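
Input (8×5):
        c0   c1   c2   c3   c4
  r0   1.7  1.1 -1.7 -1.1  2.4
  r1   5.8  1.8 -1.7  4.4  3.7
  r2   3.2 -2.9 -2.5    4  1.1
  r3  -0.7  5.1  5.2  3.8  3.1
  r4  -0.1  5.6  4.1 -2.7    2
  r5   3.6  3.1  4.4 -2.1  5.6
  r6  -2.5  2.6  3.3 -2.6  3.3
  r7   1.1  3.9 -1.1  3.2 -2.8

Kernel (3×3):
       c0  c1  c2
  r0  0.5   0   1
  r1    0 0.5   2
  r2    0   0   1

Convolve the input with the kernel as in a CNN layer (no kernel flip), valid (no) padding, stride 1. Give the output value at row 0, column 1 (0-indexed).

11.4

The receptive field on the input at this output position is [1.1 -1.7 -1.1 / 1.8 -1.7 4.4 / -2.9 -2.5 4]. Elementwise product with the kernel and sum: 1.1·0.5 + -1.1·1 + -1.7·0.5 + 4.4·2 + 4·1.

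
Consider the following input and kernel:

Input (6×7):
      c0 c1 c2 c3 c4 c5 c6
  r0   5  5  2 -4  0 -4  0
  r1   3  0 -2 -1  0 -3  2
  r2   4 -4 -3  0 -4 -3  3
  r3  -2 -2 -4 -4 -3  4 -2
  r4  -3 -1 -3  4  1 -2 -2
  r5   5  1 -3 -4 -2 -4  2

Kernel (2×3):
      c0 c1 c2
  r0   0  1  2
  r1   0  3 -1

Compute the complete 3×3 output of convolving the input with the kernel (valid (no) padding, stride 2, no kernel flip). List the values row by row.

11 -7 -15
-12 -17 17
-1 -4 -20

Output[0,0]: The receptive field on the input at this output position is [5 5 2 / 3 0 -2]. Elementwise product with the kernel and sum: 5·1 + 2·2 + 0·3 + -2·-1.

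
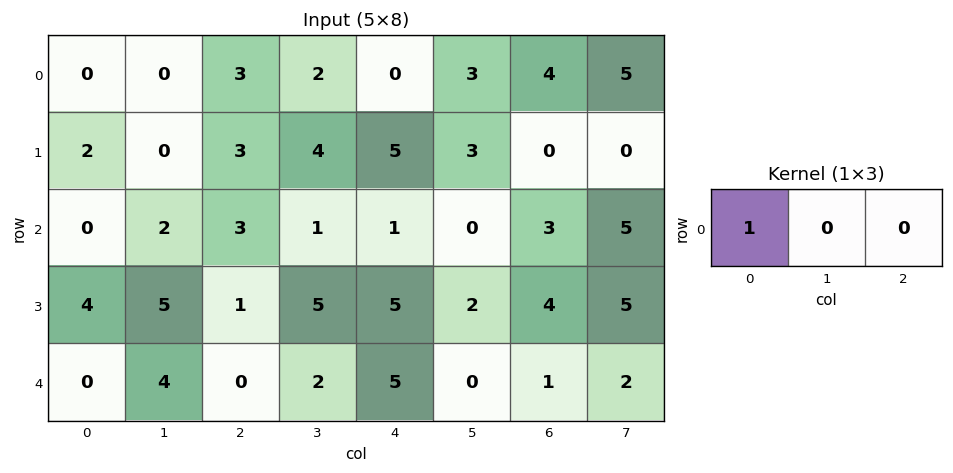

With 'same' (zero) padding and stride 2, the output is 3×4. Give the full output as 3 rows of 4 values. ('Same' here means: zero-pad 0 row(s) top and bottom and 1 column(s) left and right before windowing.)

Output[0,0]: The receptive field on the zero-padded input at this output position is [0 0 0]. Elementwise product with the kernel and sum: 0·1.

0 0 2 3
0 2 1 0
0 4 2 0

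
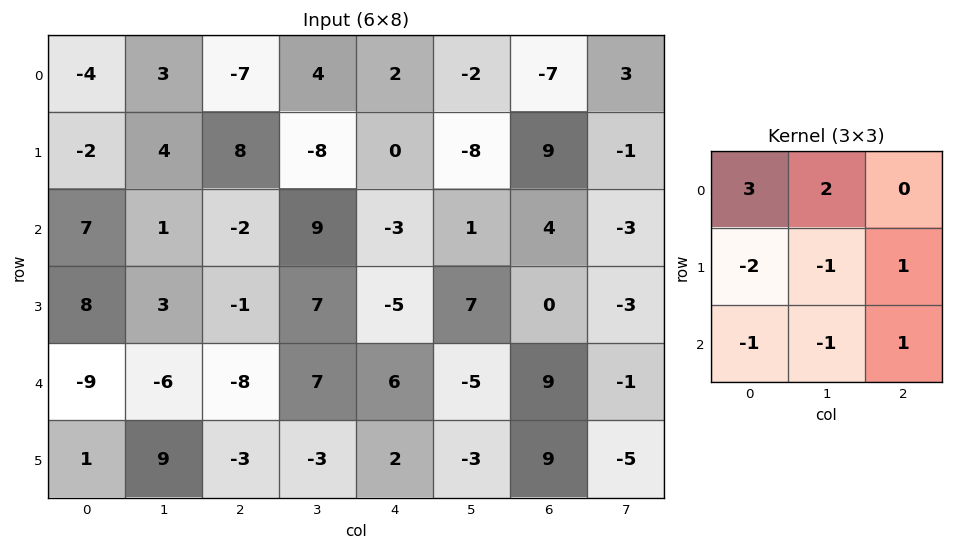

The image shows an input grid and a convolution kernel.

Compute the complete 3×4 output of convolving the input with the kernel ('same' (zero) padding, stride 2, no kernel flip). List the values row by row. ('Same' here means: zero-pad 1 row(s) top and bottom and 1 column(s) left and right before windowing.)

Output[0,0]: The receptive field on the zero-padded input at this output position is [0 0 0 / 0 -4 3 / 0 -2 4]. Elementwise product with the kernel and sum: 0·3 + 0·2 + 0·-2 + -4·-1 + 3·1 + 0·-1 + -2·-1 + 4·1.
Output[0,1]: The receptive field on the zero-padded input at this output position is [0 0 0 / 3 -7 4 / 4 8 -8]. Elementwise product with the kernel and sum: 0·3 + 0·2 + 3·-2 + -7·-1 + 4·1 + 4·-1 + 8·-1 + -8·1.

13 -15 -12 12
-15 42 -33 -25
27 25 -16 10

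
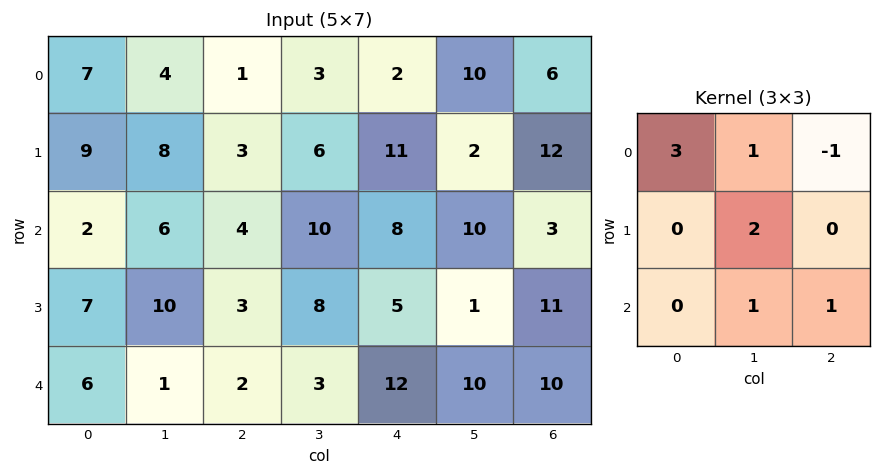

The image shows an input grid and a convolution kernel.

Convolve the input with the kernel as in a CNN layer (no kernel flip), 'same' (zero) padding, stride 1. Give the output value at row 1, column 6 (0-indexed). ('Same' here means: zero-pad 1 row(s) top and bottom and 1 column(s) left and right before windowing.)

63

The receptive field on the zero-padded input at this output position is [10 6 0 / 2 12 0 / 10 3 0]. Elementwise product with the kernel and sum: 10·3 + 6·1 + 0·-1 + 12·2 + 3·1 + 0·1.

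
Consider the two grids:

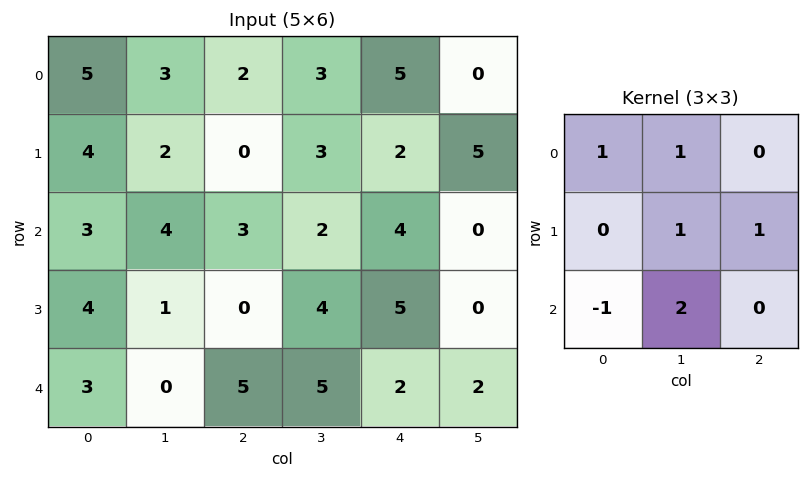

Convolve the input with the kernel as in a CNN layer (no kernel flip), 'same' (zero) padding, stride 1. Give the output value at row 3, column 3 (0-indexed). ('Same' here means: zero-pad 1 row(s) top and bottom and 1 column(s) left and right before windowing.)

19

The receptive field on the zero-padded input at this output position is [3 2 4 / 0 4 5 / 5 5 2]. Elementwise product with the kernel and sum: 3·1 + 2·1 + 4·1 + 5·1 + 5·-1 + 5·2.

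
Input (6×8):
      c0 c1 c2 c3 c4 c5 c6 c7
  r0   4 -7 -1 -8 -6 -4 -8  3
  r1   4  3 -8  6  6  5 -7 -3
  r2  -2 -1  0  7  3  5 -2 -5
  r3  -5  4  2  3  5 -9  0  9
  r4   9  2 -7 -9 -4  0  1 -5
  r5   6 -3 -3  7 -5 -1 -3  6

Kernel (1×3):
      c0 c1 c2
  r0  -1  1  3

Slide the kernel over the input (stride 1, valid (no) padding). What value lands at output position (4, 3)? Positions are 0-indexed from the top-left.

5

The receptive field on the input at this output position is [-9 -4 0]. Elementwise product with the kernel and sum: -9·-1 + -4·1 + 0·3.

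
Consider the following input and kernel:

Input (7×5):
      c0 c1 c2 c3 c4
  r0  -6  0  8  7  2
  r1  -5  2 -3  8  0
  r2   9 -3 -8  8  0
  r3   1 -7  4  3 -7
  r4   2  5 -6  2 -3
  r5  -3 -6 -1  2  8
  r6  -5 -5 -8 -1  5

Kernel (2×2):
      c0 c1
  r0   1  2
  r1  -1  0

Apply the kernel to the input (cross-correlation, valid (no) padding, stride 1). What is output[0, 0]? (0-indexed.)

The receptive field on the input at this output position is [-6 0 / -5 2]. Elementwise product with the kernel and sum: -6·1 + 0·2 + -5·-1.

-1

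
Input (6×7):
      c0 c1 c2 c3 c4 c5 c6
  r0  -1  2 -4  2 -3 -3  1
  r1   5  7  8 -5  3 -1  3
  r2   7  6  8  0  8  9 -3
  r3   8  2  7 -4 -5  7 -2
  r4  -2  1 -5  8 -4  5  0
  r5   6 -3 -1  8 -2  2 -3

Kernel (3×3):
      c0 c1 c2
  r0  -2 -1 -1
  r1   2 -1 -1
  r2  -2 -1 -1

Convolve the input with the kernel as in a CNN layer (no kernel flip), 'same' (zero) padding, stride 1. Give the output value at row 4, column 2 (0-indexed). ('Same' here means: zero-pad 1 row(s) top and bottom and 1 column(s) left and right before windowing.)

The receptive field on the zero-padded input at this output position is [2 7 -4 / 1 -5 8 / -3 -1 8]. Elementwise product with the kernel and sum: 2·-2 + 7·-1 + -4·-1 + 1·2 + -5·-1 + 8·-1 + -3·-2 + -1·-1 + 8·-1.

-9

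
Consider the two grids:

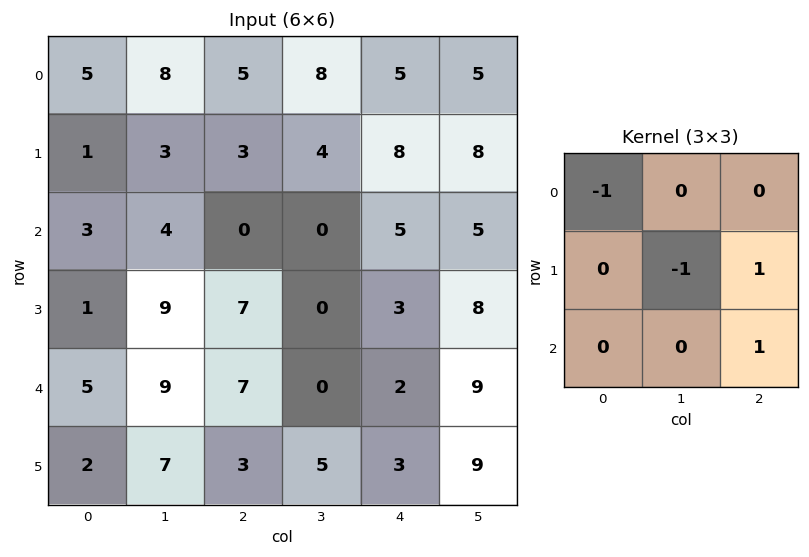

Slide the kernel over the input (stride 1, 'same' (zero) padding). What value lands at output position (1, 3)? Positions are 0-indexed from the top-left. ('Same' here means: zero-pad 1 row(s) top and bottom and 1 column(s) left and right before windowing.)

4

The receptive field on the zero-padded input at this output position is [5 8 5 / 3 4 8 / 0 0 5]. Elementwise product with the kernel and sum: 5·-1 + 4·-1 + 8·1 + 5·1.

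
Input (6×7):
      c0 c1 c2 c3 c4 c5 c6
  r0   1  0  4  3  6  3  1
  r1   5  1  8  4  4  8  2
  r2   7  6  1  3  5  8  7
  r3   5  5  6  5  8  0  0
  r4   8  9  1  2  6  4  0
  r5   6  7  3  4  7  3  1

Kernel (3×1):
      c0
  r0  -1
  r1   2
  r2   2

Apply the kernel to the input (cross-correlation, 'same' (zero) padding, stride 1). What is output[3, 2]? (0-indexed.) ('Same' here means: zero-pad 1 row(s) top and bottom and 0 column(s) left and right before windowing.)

13

The receptive field on the zero-padded input at this output position is [1 / 6 / 1]. Elementwise product with the kernel and sum: 1·-1 + 6·2 + 1·2.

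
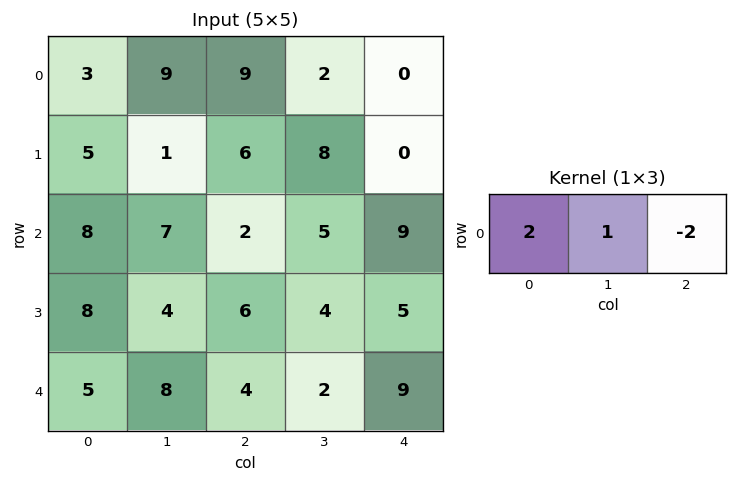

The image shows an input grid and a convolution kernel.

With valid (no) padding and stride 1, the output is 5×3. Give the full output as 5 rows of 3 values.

-3 23 20
-1 -8 20
19 6 -9
8 6 6
10 16 -8

Output[0,0]: The receptive field on the input at this output position is [3 9 9]. Elementwise product with the kernel and sum: 3·2 + 9·1 + 9·-2.
Output[0,1]: The receptive field on the input at this output position is [9 9 2]. Elementwise product with the kernel and sum: 9·2 + 9·1 + 2·-2.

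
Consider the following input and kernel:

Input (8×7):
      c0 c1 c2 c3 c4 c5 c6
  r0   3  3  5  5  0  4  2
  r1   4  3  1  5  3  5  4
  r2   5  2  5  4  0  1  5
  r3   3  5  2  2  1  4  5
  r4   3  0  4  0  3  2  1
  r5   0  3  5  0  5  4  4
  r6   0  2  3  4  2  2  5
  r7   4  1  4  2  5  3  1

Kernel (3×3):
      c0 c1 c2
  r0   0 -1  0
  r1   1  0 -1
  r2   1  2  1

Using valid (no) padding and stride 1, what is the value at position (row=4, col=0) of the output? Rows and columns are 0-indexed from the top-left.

The receptive field on the input at this output position is [3 0 4 / 0 3 5 / 0 2 3]. Elementwise product with the kernel and sum: 0·-1 + 0·1 + 5·-1 + 0·1 + 2·2 + 3·1.

2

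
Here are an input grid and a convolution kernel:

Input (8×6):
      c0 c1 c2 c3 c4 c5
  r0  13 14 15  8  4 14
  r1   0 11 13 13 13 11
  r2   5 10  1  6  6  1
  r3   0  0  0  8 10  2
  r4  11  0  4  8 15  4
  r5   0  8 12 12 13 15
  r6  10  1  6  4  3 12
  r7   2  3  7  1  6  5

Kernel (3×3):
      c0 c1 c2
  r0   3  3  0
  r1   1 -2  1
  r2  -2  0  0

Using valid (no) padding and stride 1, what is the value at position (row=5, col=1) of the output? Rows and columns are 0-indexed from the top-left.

47

The receptive field on the input at this output position is [8 12 12 / 1 6 4 / 3 7 1]. Elementwise product with the kernel and sum: 8·3 + 12·3 + 1·1 + 6·-2 + 4·1 + 3·-2.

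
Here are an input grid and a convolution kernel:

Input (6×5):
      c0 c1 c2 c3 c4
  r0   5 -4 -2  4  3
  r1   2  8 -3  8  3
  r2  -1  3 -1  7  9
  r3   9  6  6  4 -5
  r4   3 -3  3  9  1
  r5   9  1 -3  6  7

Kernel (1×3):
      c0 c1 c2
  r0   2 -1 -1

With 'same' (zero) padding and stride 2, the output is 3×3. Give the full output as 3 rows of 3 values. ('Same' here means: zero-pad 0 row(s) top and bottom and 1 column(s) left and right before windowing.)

-1 -10 5
-2 0 5
0 -18 17

Output[0,0]: The receptive field on the zero-padded input at this output position is [0 5 -4]. Elementwise product with the kernel and sum: 0·2 + 5·-1 + -4·-1.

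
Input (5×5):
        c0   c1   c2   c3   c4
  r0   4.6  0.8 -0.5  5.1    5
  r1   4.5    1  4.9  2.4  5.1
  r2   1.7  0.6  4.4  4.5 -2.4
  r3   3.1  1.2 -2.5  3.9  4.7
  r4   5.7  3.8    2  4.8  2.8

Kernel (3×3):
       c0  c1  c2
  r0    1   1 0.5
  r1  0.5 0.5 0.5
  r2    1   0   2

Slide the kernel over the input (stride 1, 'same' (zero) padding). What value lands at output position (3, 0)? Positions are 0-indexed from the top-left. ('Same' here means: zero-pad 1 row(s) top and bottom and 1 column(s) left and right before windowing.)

The receptive field on the zero-padded input at this output position is [0 1.7 0.6 / 0 3.1 1.2 / 0 5.7 3.8]. Elementwise product with the kernel and sum: 0·1 + 1.7·1 + 0.6·0.5 + 0·0.5 + 3.1·0.5 + 1.2·0.5 + 0·1 + 3.8·2.

11.75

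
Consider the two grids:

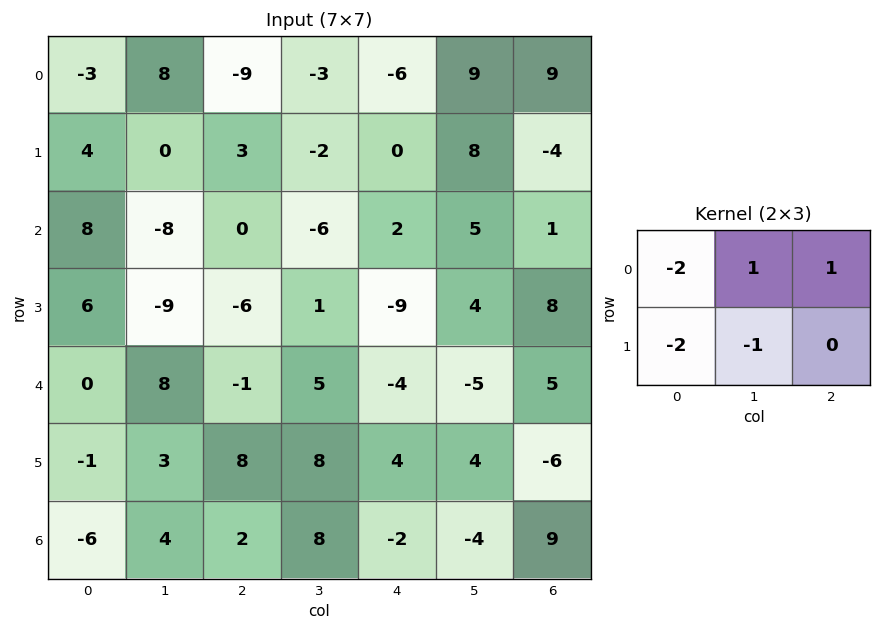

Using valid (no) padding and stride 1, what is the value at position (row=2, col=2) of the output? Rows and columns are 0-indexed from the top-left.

7

The receptive field on the input at this output position is [0 -6 2 / -6 1 -9]. Elementwise product with the kernel and sum: 0·-2 + -6·1 + 2·1 + -6·-2 + 1·-1.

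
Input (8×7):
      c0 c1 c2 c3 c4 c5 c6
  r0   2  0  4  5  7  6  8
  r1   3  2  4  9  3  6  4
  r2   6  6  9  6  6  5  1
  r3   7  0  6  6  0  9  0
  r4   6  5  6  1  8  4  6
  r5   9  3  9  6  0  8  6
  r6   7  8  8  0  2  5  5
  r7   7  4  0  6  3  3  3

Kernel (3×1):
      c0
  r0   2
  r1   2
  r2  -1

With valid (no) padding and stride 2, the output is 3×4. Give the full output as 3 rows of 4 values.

Output[0,0]: The receptive field on the input at this output position is [2 / 3 / 6]. Elementwise product with the kernel and sum: 2·2 + 3·2 + 6·-1.
Output[0,1]: The receptive field on the input at this output position is [4 / 4 / 9]. Elementwise product with the kernel and sum: 4·2 + 4·2 + 9·-1.

4 7 14 23
20 24 4 -4
23 22 14 19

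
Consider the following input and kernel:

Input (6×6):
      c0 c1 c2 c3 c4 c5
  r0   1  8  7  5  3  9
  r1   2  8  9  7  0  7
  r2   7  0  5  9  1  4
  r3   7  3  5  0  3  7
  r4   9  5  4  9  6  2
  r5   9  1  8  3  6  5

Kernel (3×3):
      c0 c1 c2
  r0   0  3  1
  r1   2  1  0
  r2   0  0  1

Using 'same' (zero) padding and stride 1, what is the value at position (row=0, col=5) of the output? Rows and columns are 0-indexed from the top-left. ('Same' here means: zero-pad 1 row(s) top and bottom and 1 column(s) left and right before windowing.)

15

The receptive field on the zero-padded input at this output position is [0 0 0 / 3 9 0 / 0 7 0]. Elementwise product with the kernel and sum: 0·3 + 0·1 + 3·2 + 9·1 + 0·1.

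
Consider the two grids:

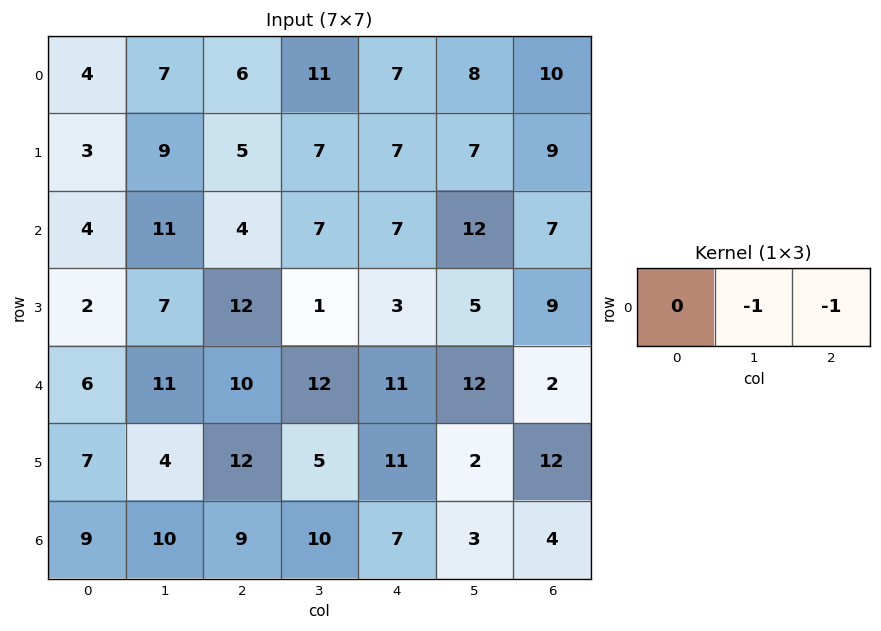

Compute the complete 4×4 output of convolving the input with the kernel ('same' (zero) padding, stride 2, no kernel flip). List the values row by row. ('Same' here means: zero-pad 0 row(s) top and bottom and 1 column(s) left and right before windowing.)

-11 -17 -15 -10
-15 -11 -19 -7
-17 -22 -23 -2
-19 -19 -10 -4

Output[0,0]: The receptive field on the zero-padded input at this output position is [0 4 7]. Elementwise product with the kernel and sum: 4·-1 + 7·-1.
Output[0,1]: The receptive field on the zero-padded input at this output position is [7 6 11]. Elementwise product with the kernel and sum: 6·-1 + 11·-1.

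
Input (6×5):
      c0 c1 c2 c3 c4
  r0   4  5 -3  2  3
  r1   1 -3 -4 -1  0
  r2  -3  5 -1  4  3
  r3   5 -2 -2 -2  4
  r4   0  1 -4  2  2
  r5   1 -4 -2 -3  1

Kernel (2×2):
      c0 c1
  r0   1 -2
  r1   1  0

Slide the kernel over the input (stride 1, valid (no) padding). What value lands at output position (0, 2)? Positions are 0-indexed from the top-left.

The receptive field on the input at this output position is [-3 2 / -4 -1]. Elementwise product with the kernel and sum: -3·1 + 2·-2 + -4·1.

-11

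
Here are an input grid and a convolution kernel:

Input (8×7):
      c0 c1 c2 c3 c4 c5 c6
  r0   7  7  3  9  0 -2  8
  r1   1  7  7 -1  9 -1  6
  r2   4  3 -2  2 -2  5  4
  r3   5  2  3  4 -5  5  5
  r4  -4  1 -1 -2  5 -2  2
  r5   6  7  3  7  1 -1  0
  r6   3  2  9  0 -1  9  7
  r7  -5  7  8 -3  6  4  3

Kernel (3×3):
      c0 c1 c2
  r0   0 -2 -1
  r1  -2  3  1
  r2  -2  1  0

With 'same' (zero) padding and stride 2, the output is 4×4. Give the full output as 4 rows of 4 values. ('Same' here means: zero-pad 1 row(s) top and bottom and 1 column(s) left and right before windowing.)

29 -3 -9 36
11 -24 -35 -15
-17 -28 9 2
-13 4 17 -2

Output[0,0]: The receptive field on the zero-padded input at this output position is [0 0 0 / 0 7 7 / 0 1 7]. Elementwise product with the kernel and sum: 0·-2 + 0·-1 + 0·-2 + 7·3 + 7·1 + 0·-2 + 1·1.
Output[0,1]: The receptive field on the zero-padded input at this output position is [0 0 0 / 7 3 9 / 7 7 -1]. Elementwise product with the kernel and sum: 0·-2 + 0·-1 + 7·-2 + 3·3 + 9·1 + 7·-2 + 7·1.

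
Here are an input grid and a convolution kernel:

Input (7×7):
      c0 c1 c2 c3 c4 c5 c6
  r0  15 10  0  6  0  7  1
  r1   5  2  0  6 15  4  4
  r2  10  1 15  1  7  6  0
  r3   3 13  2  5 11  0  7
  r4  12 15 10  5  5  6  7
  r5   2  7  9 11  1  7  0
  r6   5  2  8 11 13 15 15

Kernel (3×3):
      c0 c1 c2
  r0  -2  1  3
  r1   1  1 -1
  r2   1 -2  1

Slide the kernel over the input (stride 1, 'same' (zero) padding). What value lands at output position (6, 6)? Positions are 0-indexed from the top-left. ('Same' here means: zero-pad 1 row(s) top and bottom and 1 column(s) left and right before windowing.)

The receptive field on the zero-padded input at this output position is [7 0 0 / 15 15 0 / 0 0 0]. Elementwise product with the kernel and sum: 7·-2 + 0·1 + 0·3 + 15·1 + 15·1 + 0·-1 + 0·1 + 0·-2 + 0·1.

16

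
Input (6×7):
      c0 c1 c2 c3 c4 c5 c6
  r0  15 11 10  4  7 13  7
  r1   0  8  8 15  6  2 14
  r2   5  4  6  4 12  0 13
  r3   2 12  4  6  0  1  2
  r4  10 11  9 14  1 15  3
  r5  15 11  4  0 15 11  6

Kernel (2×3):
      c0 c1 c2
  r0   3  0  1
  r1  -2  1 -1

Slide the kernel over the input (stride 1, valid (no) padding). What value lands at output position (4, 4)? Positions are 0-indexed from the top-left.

-19

The receptive field on the input at this output position is [1 15 3 / 15 11 6]. Elementwise product with the kernel and sum: 1·3 + 3·1 + 15·-2 + 11·1 + 6·-1.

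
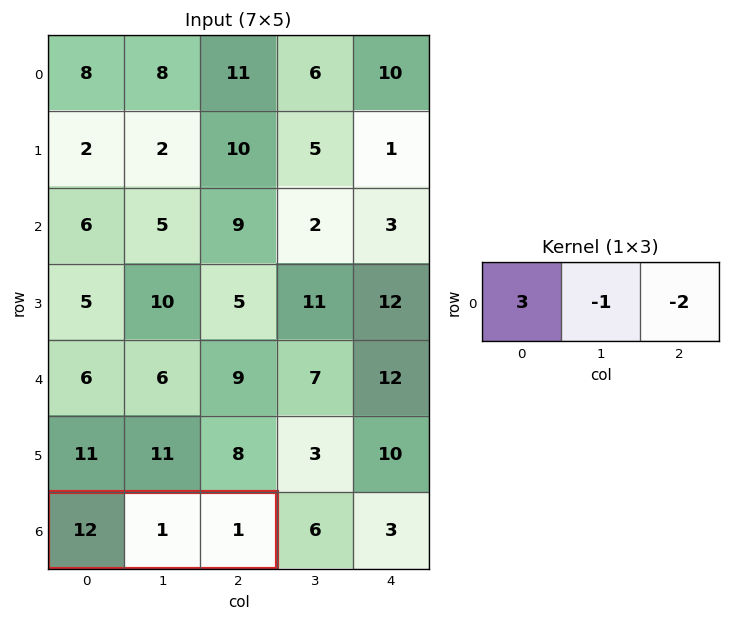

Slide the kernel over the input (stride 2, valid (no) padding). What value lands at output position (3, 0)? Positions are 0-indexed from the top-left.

33

The receptive field on the input at this output position is [12 1 1]. Elementwise product with the kernel and sum: 12·3 + 1·-1 + 1·-2.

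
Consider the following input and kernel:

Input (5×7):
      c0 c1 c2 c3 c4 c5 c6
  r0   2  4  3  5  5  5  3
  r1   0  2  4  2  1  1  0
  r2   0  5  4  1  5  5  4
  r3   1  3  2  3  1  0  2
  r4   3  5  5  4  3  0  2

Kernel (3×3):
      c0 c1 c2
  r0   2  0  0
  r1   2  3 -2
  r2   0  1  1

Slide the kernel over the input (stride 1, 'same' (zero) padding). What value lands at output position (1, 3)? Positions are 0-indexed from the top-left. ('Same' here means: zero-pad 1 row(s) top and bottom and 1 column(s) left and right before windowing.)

24

The receptive field on the zero-padded input at this output position is [3 5 5 / 4 2 1 / 4 1 5]. Elementwise product with the kernel and sum: 3·2 + 4·2 + 2·3 + 1·-2 + 1·1 + 5·1.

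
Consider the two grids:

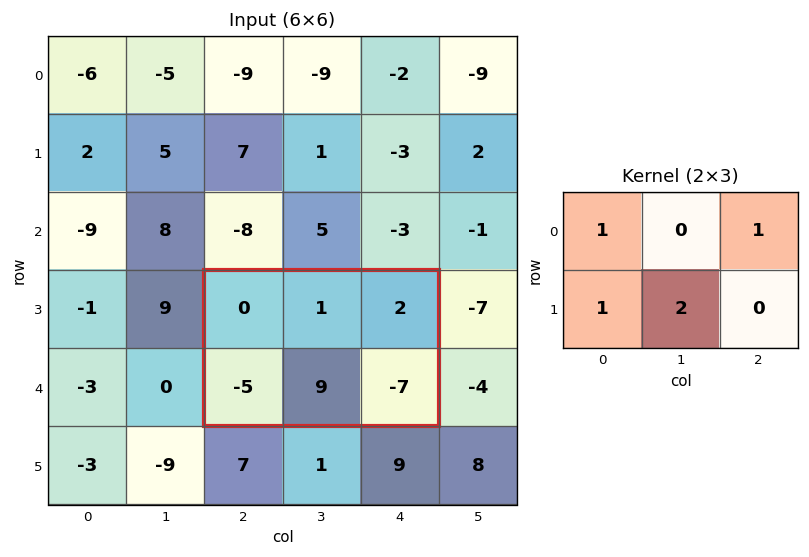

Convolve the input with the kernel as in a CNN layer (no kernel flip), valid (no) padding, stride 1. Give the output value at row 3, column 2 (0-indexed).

The receptive field on the input at this output position is [0 1 2 / -5 9 -7]. Elementwise product with the kernel and sum: 0·1 + 2·1 + -5·1 + 9·2.

15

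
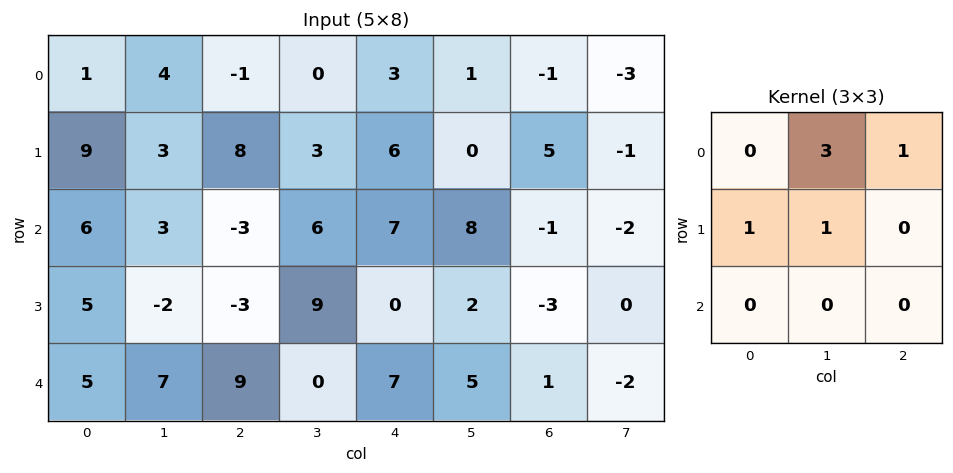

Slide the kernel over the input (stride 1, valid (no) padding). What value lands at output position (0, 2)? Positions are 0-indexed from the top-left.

14

The receptive field on the input at this output position is [-1 0 3 / 8 3 6 / -3 6 7]. Elementwise product with the kernel and sum: 0·3 + 3·1 + 8·1 + 3·1.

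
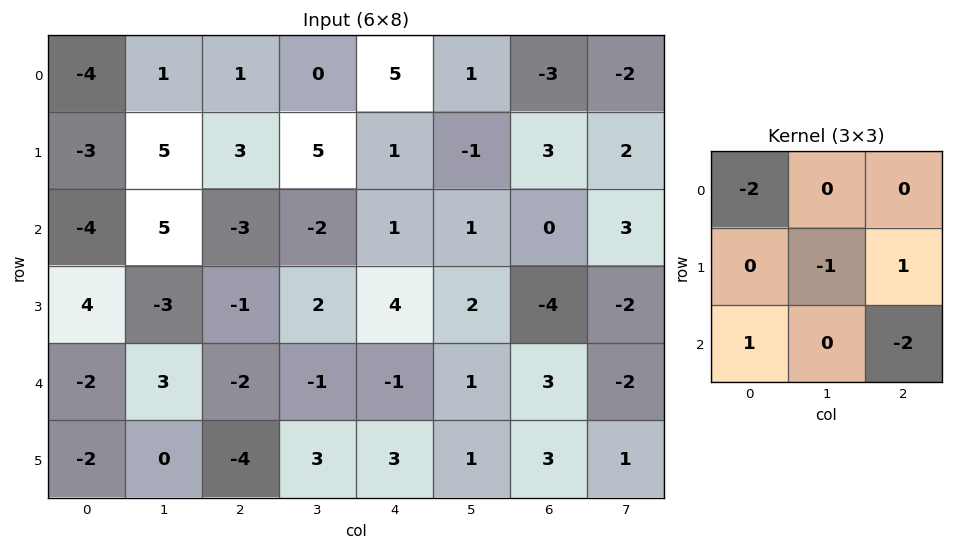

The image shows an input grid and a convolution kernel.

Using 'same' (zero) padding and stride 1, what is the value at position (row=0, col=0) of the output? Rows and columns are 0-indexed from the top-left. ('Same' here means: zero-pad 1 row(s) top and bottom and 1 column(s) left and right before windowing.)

The receptive field on the zero-padded input at this output position is [0 0 0 / 0 -4 1 / 0 -3 5]. Elementwise product with the kernel and sum: 0·-2 + -4·-1 + 1·1 + 0·1 + 5·-2.

-5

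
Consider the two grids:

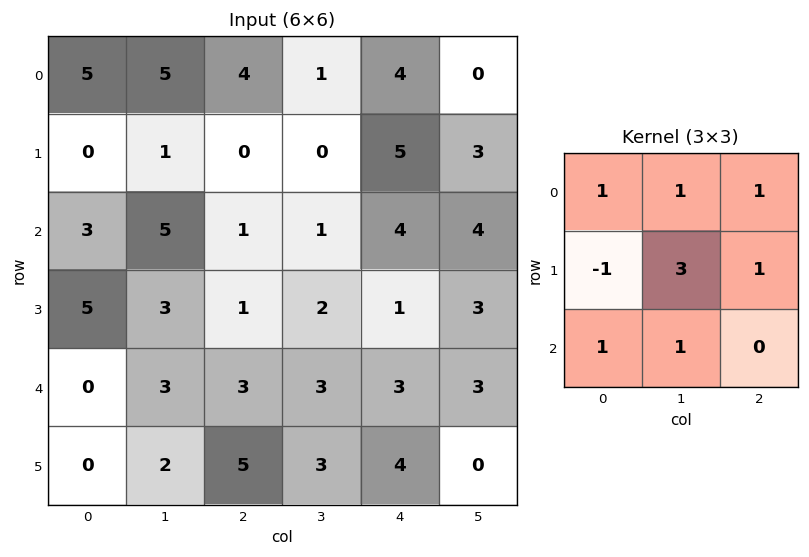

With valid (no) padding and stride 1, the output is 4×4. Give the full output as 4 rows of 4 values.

Output[0,0]: The receptive field on the input at this output position is [5 5 4 / 0 1 0 / 3 5 1]. Elementwise product with the kernel and sum: 5·1 + 5·1 + 4·1 + 0·-1 + 1·3 + 0·1 + 3·1 + 5·1.

25 15 16 28
22 4 14 26
17 15 18 19
23 22 21 22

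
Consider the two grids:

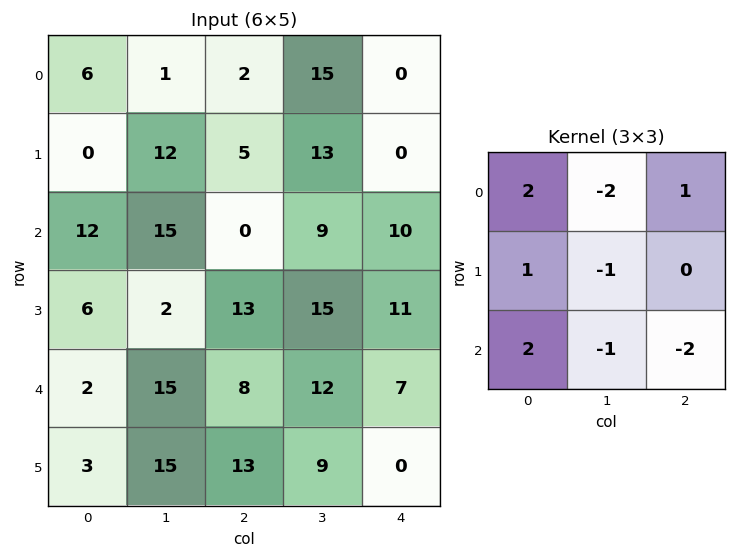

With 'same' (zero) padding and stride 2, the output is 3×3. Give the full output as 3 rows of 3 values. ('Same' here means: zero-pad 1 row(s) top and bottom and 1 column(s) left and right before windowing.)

-30 -8 41
-10 3 44
-45 -1 31

Output[0,0]: The receptive field on the zero-padded input at this output position is [0 0 0 / 0 6 1 / 0 0 12]. Elementwise product with the kernel and sum: 0·2 + 0·-2 + 0·1 + 0·1 + 6·-1 + 0·2 + 0·-1 + 12·-2.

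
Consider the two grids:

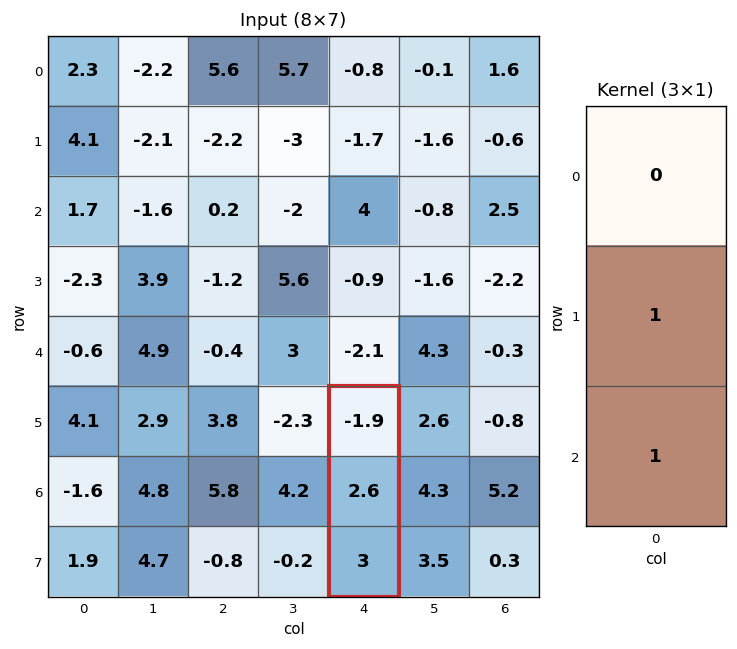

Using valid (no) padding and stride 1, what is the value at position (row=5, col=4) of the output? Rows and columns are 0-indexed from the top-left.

The receptive field on the input at this output position is [-1.9 / 2.6 / 3]. Elementwise product with the kernel and sum: 2.6·1 + 3·1.

5.6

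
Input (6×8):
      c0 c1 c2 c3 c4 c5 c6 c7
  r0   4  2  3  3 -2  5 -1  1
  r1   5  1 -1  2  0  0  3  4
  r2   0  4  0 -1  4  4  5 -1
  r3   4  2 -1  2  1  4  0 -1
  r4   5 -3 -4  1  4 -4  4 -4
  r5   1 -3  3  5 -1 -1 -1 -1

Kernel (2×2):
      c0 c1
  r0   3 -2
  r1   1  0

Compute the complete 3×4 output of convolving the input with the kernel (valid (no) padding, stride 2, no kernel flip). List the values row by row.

13 2 -16 -2
-4 1 5 17
22 -11 19 19

Output[0,0]: The receptive field on the input at this output position is [4 2 / 5 1]. Elementwise product with the kernel and sum: 4·3 + 2·-2 + 5·1.
Output[0,1]: The receptive field on the input at this output position is [3 3 / -1 2]. Elementwise product with the kernel and sum: 3·3 + 3·-2 + -1·1.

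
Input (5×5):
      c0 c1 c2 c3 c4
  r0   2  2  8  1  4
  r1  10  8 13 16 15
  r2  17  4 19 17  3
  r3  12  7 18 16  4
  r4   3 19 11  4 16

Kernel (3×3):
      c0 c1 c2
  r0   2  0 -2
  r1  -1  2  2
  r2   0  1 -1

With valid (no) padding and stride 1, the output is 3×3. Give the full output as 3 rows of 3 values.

Output[0,0]: The receptive field on the input at this output position is [2 2 8 / 10 8 13 / 17 4 19]. Elementwise product with the kernel and sum: 2·2 + 8·-2 + 10·-1 + 8·2 + 13·2 + 4·1 + 19·-1.
Output[0,1]: The receptive field on the input at this output position is [2 8 1 / 8 13 16 / 4 19 17]. Elementwise product with the kernel and sum: 2·2 + 1·-2 + 8·-1 + 13·2 + 16·2 + 19·1 + 17·-1.

5 54 71
12 54 29
42 42 42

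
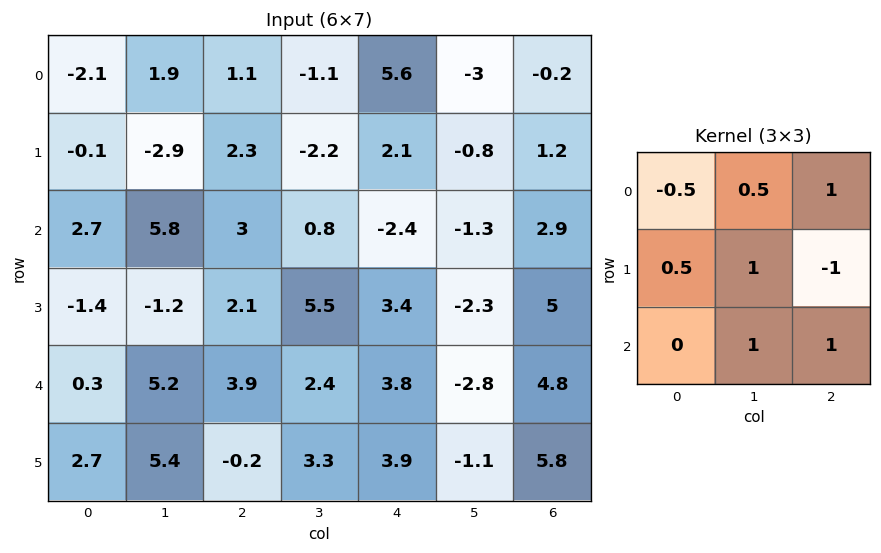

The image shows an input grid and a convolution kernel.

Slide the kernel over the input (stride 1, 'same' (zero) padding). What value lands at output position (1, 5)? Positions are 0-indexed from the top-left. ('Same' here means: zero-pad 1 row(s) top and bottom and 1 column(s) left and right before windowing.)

The receptive field on the zero-padded input at this output position is [5.6 -3 -0.2 / 2.1 -0.8 1.2 / -2.4 -1.3 2.9]. Elementwise product with the kernel and sum: 5.6·-0.5 + -3·0.5 + -0.2·1 + 2.1·0.5 + -0.8·1 + 1.2·-1 + -1.3·1 + 2.9·1.

-3.85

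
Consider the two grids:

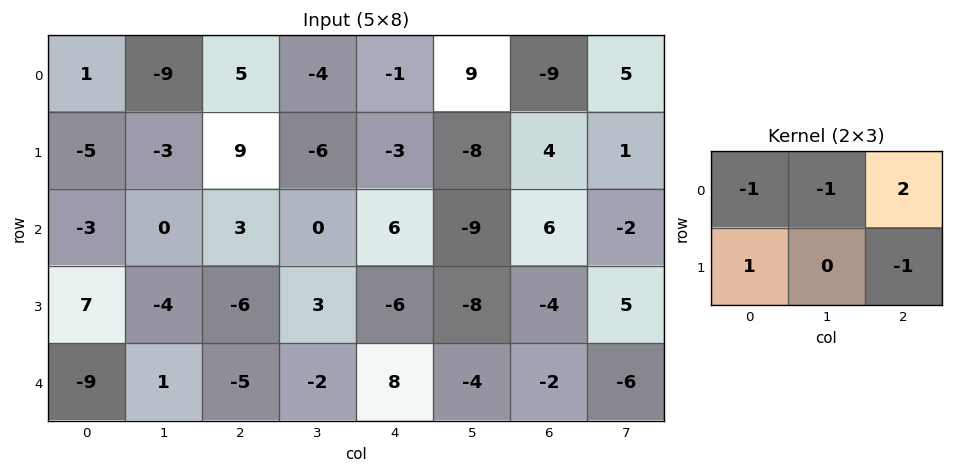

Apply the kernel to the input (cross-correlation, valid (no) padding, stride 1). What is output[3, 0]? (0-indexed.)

The receptive field on the input at this output position is [7 -4 -6 / -9 1 -5]. Elementwise product with the kernel and sum: 7·-1 + -4·-1 + -6·2 + -9·1 + -5·-1.

-19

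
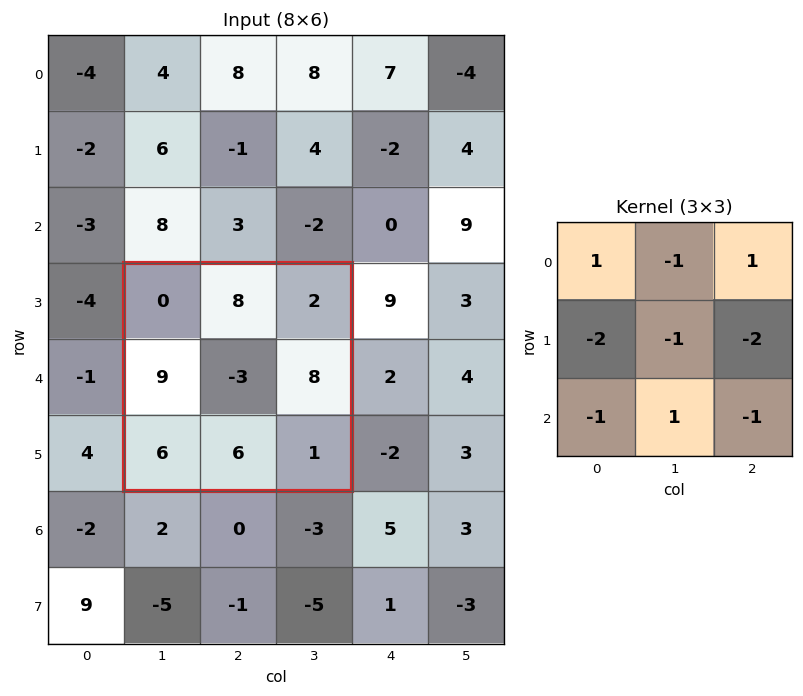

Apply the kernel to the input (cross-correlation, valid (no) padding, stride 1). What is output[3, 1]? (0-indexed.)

The receptive field on the input at this output position is [0 8 2 / 9 -3 8 / 6 6 1]. Elementwise product with the kernel and sum: 0·1 + 8·-1 + 2·1 + 9·-2 + -3·-1 + 8·-2 + 6·-1 + 6·1 + 1·-1.

-38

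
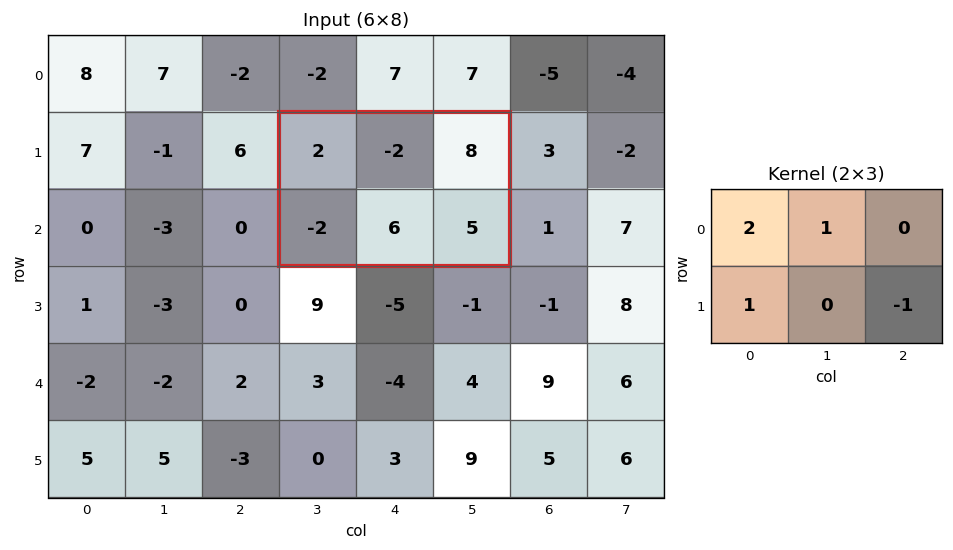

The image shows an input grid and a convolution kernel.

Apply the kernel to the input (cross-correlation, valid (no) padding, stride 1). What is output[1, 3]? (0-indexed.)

The receptive field on the input at this output position is [2 -2 8 / -2 6 5]. Elementwise product with the kernel and sum: 2·2 + -2·1 + -2·1 + 5·-1.

-5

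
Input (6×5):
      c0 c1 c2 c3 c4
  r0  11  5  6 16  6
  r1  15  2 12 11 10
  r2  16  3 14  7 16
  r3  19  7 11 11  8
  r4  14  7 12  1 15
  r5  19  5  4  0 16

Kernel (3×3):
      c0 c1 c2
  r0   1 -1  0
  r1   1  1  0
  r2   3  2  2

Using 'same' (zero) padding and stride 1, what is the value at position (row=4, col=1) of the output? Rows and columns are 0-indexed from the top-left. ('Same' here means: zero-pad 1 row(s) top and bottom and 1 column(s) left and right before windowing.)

108

The receptive field on the zero-padded input at this output position is [19 7 11 / 14 7 12 / 19 5 4]. Elementwise product with the kernel and sum: 19·1 + 7·-1 + 14·1 + 7·1 + 19·3 + 5·2 + 4·2.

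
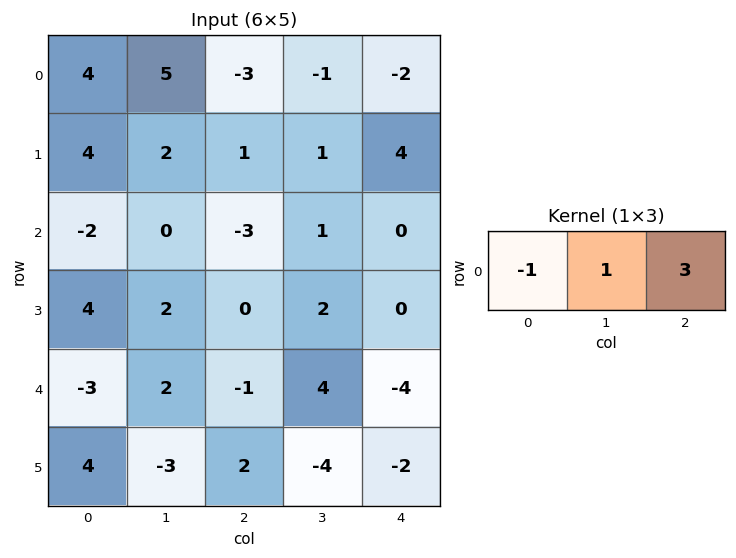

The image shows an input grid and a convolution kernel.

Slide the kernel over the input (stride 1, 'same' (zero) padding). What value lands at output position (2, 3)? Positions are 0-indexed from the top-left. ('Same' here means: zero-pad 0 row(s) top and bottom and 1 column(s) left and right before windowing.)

4

The receptive field on the zero-padded input at this output position is [-3 1 0]. Elementwise product with the kernel and sum: -3·-1 + 1·1 + 0·3.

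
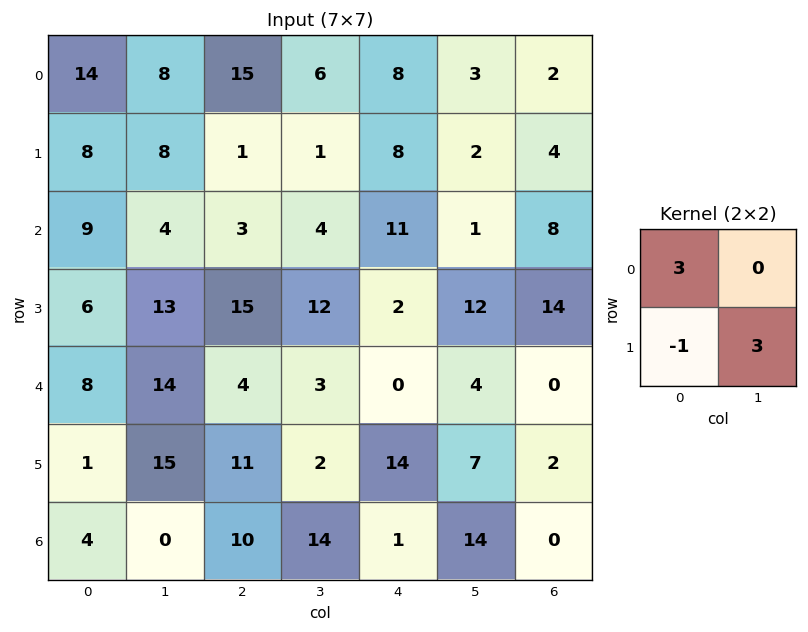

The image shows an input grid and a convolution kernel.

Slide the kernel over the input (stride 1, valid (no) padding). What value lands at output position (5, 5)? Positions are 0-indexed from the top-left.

The receptive field on the input at this output position is [7 2 / 14 0]. Elementwise product with the kernel and sum: 7·3 + 14·-1 + 0·3.

7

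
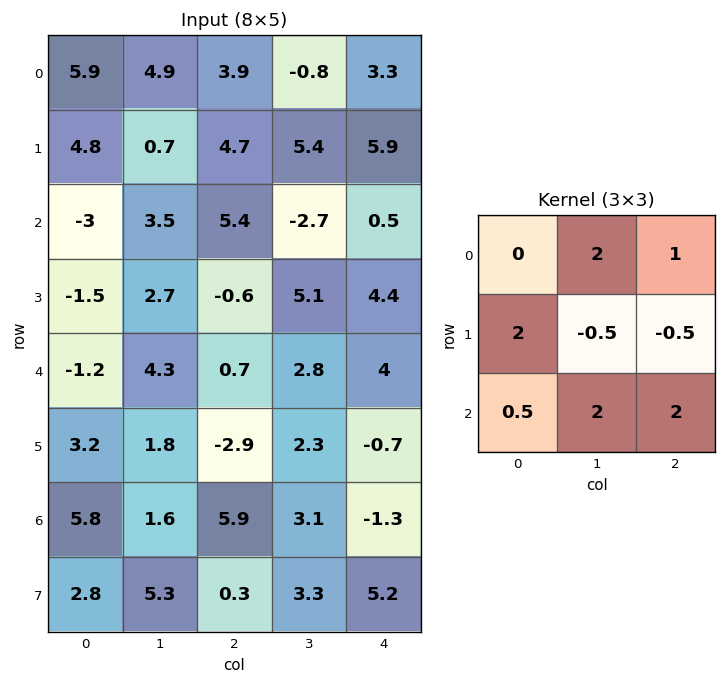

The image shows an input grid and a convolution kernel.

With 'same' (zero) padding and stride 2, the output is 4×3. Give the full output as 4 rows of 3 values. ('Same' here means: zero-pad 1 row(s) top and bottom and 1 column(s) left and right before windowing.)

5.6 28.8 11.25
12.45 30.8 17.5
8.15 10.45 12.15
20.7 5.05 17.5

Output[0,0]: The receptive field on the zero-padded input at this output position is [0 0 0 / 0 5.9 4.9 / 0 4.8 0.7]. Elementwise product with the kernel and sum: 0·2 + 0·1 + 0·2 + 5.9·-0.5 + 4.9·-0.5 + 0·0.5 + 4.8·2 + 0.7·2.
Output[0,1]: The receptive field on the zero-padded input at this output position is [0 0 0 / 4.9 3.9 -0.8 / 0.7 4.7 5.4]. Elementwise product with the kernel and sum: 0·2 + 0·1 + 4.9·2 + 3.9·-0.5 + -0.8·-0.5 + 0.7·0.5 + 4.7·2 + 5.4·2.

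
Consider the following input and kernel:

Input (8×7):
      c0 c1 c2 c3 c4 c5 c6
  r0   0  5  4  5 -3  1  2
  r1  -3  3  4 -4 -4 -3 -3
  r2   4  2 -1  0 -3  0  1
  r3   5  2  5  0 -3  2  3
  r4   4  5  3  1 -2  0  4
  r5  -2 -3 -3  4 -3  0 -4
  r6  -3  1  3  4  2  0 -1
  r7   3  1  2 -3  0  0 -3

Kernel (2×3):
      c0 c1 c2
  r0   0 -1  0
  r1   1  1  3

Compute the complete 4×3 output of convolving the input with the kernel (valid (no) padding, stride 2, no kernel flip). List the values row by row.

7 -17 -17
20 -4 8
-19 -9 -15
9 -5 -9

Output[0,0]: The receptive field on the input at this output position is [0 5 4 / -3 3 4]. Elementwise product with the kernel and sum: 5·-1 + -3·1 + 3·1 + 4·3.
Output[0,1]: The receptive field on the input at this output position is [4 5 -3 / 4 -4 -4]. Elementwise product with the kernel and sum: 5·-1 + 4·1 + -4·1 + -4·3.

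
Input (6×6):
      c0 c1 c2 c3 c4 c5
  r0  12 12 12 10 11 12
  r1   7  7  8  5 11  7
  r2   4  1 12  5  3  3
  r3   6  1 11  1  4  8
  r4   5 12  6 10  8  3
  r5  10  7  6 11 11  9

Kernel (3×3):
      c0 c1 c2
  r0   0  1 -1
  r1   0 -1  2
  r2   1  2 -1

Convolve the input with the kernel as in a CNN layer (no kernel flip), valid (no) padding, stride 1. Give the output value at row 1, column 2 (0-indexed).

The receptive field on the input at this output position is [8 5 11 / 12 5 3 / 11 1 4]. Elementwise product with the kernel and sum: 5·1 + 11·-1 + 5·-1 + 3·2 + 11·1 + 1·2 + 4·-1.

4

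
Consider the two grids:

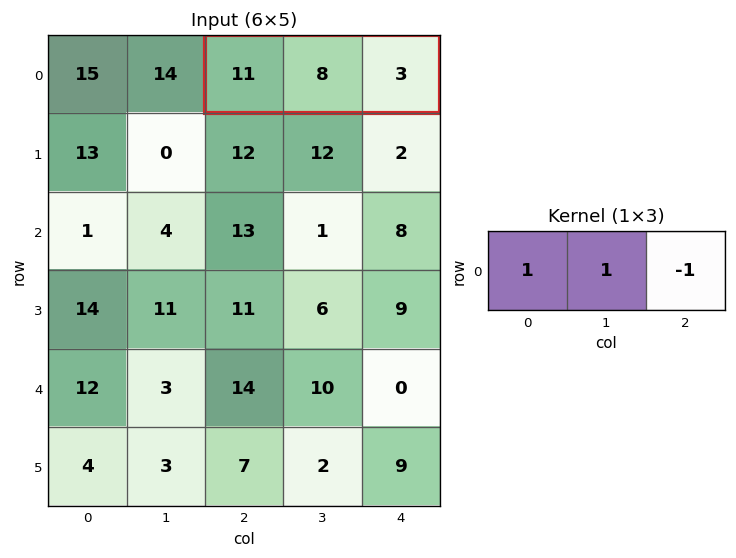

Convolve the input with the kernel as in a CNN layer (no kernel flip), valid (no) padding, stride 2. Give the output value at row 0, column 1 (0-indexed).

The receptive field on the input at this output position is [11 8 3]. Elementwise product with the kernel and sum: 11·1 + 8·1 + 3·-1.

16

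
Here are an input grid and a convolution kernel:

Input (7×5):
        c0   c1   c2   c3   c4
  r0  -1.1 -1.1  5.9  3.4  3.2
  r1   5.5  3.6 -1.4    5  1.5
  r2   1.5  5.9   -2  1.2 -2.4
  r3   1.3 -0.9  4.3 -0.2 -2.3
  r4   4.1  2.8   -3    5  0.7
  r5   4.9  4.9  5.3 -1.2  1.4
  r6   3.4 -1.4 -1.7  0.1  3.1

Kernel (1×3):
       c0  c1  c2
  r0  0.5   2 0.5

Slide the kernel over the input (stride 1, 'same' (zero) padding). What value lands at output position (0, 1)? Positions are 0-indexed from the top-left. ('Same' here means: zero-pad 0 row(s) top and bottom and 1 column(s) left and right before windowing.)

The receptive field on the zero-padded input at this output position is [-1.1 -1.1 5.9]. Elementwise product with the kernel and sum: -1.1·0.5 + -1.1·2 + 5.9·0.5.

0.2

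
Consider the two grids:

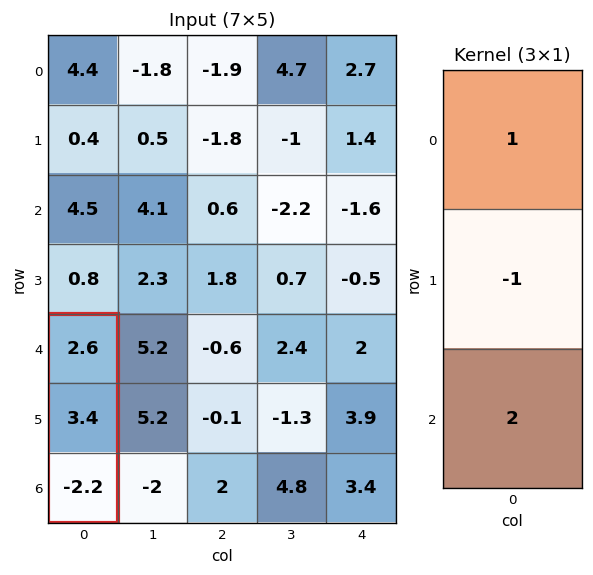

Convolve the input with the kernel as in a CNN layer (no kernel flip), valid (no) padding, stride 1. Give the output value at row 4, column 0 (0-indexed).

-5.2

The receptive field on the input at this output position is [2.6 / 3.4 / -2.2]. Elementwise product with the kernel and sum: 2.6·1 + 3.4·-1 + -2.2·2.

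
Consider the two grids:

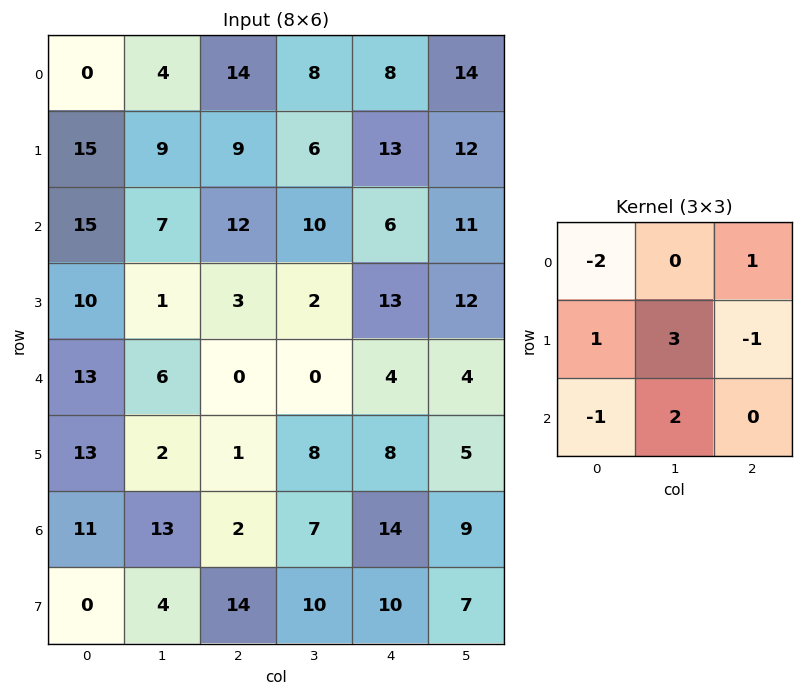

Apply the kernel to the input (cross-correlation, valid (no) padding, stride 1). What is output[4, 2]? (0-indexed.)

33

The receptive field on the input at this output position is [0 0 4 / 1 8 8 / 2 7 14]. Elementwise product with the kernel and sum: 0·-2 + 4·1 + 1·1 + 8·3 + 8·-1 + 2·-1 + 7·2.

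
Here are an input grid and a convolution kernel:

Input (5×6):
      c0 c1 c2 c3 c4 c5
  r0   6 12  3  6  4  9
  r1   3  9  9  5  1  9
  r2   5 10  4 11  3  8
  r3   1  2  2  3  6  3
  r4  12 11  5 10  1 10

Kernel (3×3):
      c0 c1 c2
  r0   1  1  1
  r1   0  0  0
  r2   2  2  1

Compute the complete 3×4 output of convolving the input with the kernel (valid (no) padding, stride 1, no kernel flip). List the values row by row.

55 60 46 55
29 34 31 36
70 67 49 54

Output[0,0]: The receptive field on the input at this output position is [6 12 3 / 3 9 9 / 5 10 4]. Elementwise product with the kernel and sum: 6·1 + 12·1 + 3·1 + 5·2 + 10·2 + 4·1.
Output[0,1]: The receptive field on the input at this output position is [12 3 6 / 9 9 5 / 10 4 11]. Elementwise product with the kernel and sum: 12·1 + 3·1 + 6·1 + 10·2 + 4·2 + 11·1.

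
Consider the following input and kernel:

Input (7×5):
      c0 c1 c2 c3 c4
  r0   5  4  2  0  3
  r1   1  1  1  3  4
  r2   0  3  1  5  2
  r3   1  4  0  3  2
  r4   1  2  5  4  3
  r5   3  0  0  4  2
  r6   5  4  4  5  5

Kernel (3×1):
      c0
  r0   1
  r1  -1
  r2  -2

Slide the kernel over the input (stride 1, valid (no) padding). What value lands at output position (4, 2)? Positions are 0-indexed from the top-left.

-3

The receptive field on the input at this output position is [5 / 0 / 4]. Elementwise product with the kernel and sum: 5·1 + 0·-1 + 4·-2.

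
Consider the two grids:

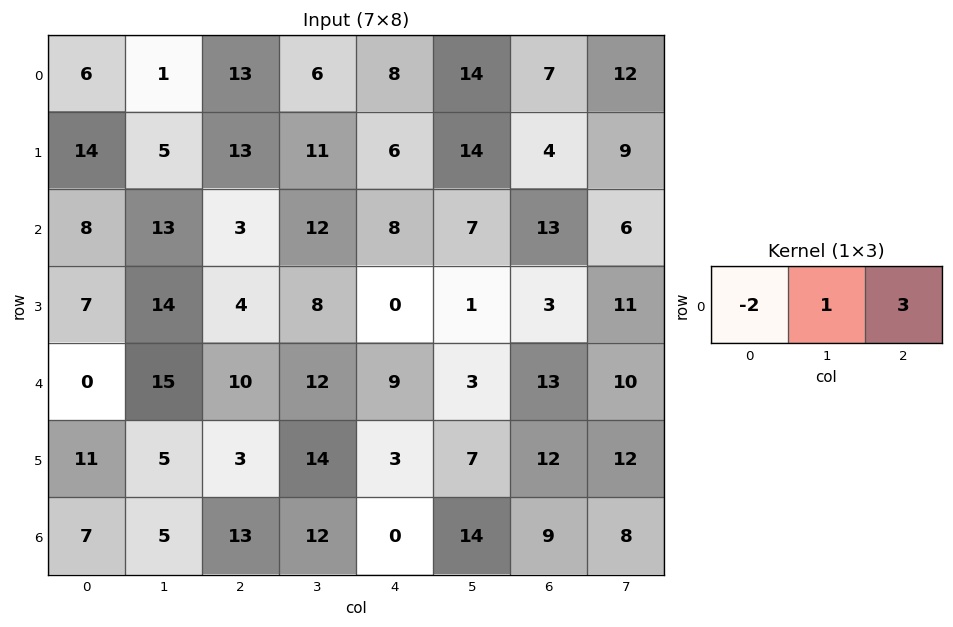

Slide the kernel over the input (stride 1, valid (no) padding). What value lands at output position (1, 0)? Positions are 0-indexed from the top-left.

The receptive field on the input at this output position is [14 5 13]. Elementwise product with the kernel and sum: 14·-2 + 5·1 + 13·3.

16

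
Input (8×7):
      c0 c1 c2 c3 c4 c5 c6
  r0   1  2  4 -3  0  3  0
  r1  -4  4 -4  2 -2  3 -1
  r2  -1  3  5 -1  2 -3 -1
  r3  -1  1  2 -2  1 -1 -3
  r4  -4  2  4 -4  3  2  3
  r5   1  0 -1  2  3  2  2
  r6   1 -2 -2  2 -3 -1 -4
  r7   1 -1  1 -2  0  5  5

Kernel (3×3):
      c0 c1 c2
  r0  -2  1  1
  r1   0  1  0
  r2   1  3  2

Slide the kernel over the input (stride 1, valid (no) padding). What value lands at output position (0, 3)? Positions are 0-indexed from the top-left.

6

The receptive field on the input at this output position is [-3 0 3 / 2 -2 3 / -1 2 -3]. Elementwise product with the kernel and sum: -3·-2 + 0·1 + 3·1 + -2·1 + -1·1 + 2·3 + -3·2.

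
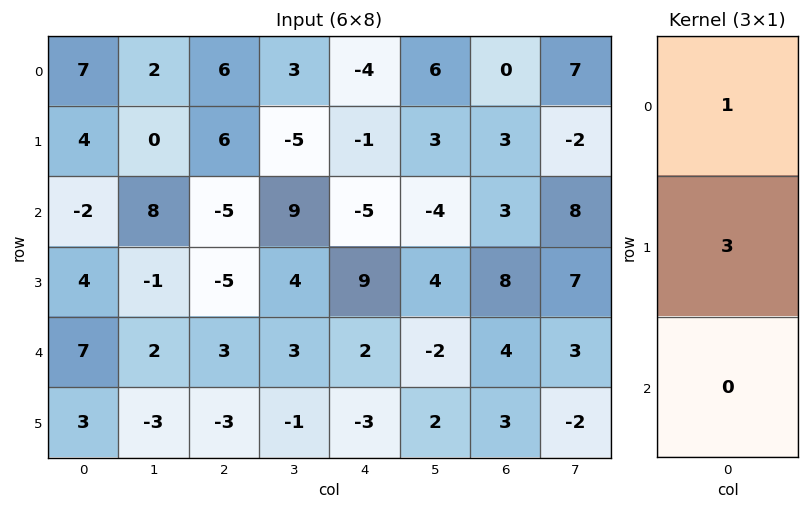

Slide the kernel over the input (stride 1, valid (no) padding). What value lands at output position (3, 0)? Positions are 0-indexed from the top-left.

The receptive field on the input at this output position is [4 / 7 / 3]. Elementwise product with the kernel and sum: 4·1 + 7·3.

25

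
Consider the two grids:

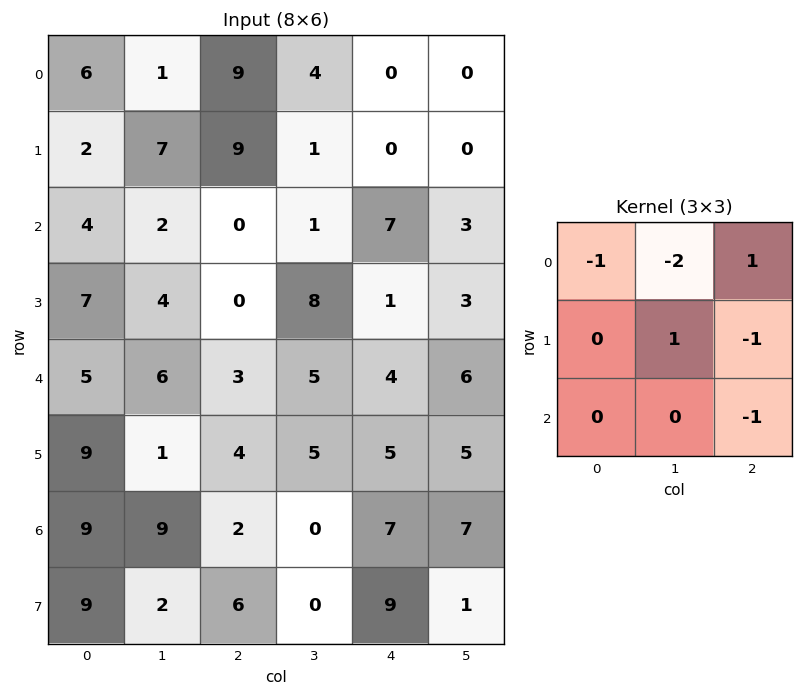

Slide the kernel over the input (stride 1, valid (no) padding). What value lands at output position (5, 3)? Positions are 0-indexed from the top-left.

The receptive field on the input at this output position is [5 5 5 / 0 7 7 / 0 9 1]. Elementwise product with the kernel and sum: 5·-1 + 5·-2 + 5·1 + 7·1 + 7·-1 + 1·-1.

-11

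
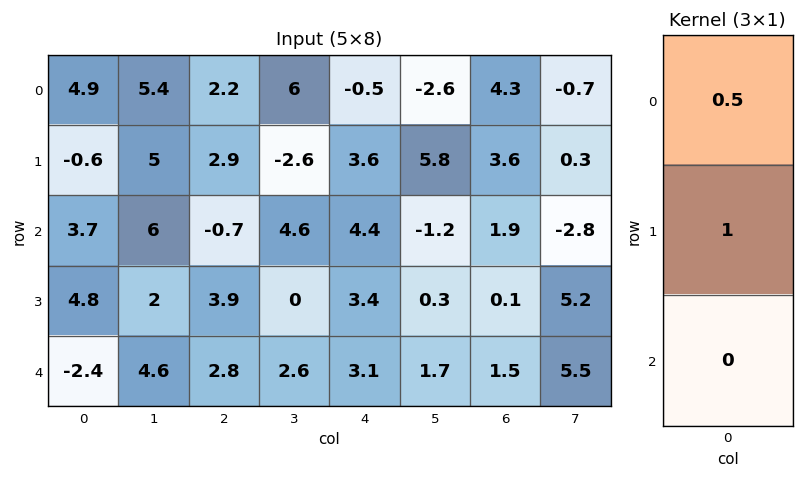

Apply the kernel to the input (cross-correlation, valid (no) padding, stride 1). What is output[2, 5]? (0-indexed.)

-0.3

The receptive field on the input at this output position is [-1.2 / 0.3 / 1.7]. Elementwise product with the kernel and sum: -1.2·0.5 + 0.3·1.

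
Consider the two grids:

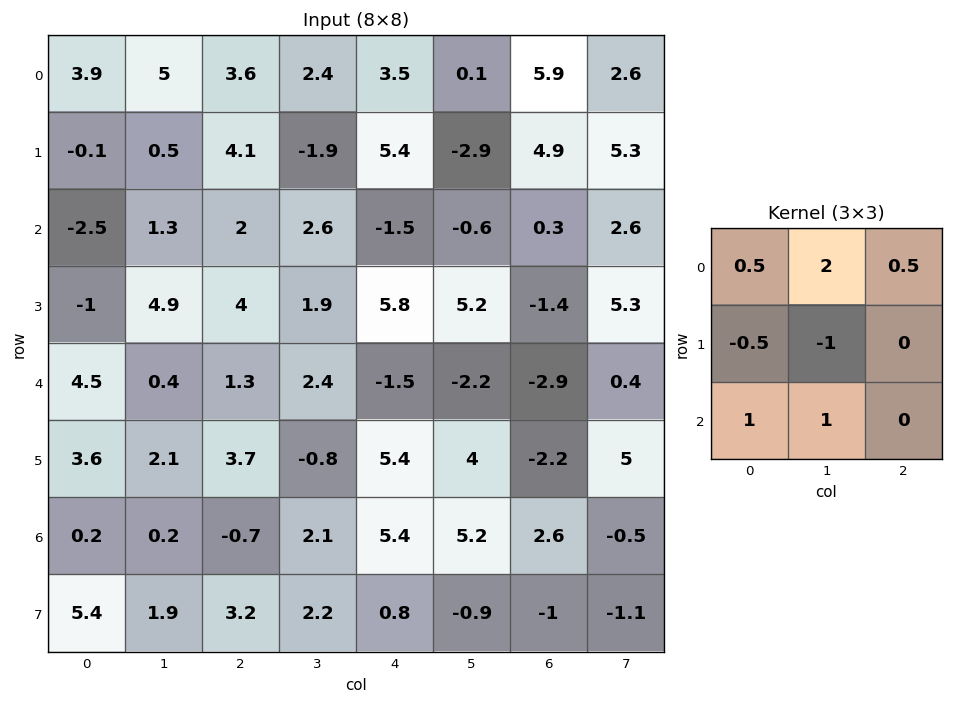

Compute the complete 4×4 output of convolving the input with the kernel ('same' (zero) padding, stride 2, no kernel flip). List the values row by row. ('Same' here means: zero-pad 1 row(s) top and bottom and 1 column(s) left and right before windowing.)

-4 -1.5 -1.2 -3.95
1.55 13.75 16.3 14.8
-0.45 15.7 20.05 8.25
13.45 13.75 8.95 -7

Output[0,0]: The receptive field on the zero-padded input at this output position is [0 0 0 / 0 3.9 5 / 0 -0.1 0.5]. Elementwise product with the kernel and sum: 0·0.5 + 0·2 + 0·0.5 + 0·-0.5 + 3.9·-1 + 0·1 + -0.1·1.
Output[0,1]: The receptive field on the zero-padded input at this output position is [0 0 0 / 5 3.6 2.4 / 0.5 4.1 -1.9]. Elementwise product with the kernel and sum: 0·0.5 + 0·2 + 0·0.5 + 5·-0.5 + 3.6·-1 + 0.5·1 + 4.1·1.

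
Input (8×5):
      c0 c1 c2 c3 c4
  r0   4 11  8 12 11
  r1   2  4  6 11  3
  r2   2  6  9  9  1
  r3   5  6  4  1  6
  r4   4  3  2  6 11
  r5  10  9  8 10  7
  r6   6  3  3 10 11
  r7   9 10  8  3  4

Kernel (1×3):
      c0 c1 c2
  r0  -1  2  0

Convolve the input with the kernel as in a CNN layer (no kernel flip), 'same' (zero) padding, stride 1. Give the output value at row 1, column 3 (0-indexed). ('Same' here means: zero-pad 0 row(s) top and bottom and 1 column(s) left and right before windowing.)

The receptive field on the zero-padded input at this output position is [6 11 3]. Elementwise product with the kernel and sum: 6·-1 + 11·2.

16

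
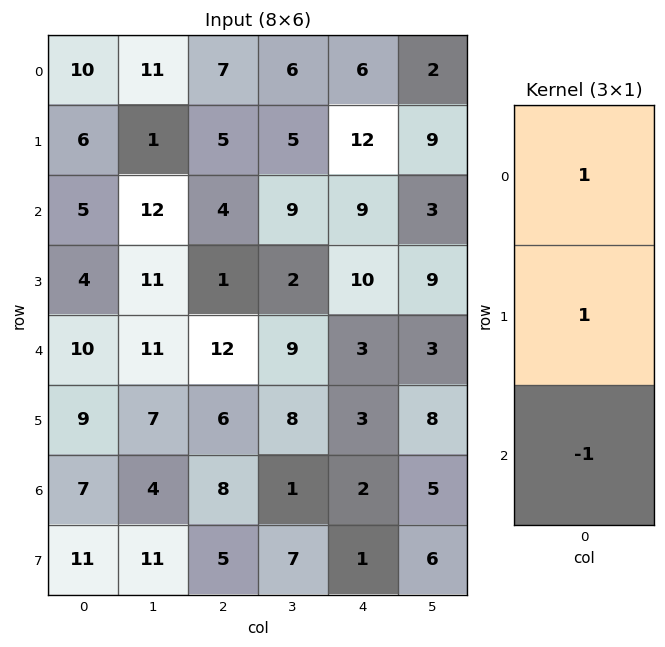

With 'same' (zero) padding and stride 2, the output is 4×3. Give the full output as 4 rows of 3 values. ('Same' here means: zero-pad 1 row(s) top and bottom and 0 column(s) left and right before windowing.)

4 2 -6
7 8 11
5 7 10
5 9 4

Output[0,0]: The receptive field on the zero-padded input at this output position is [0 / 10 / 6]. Elementwise product with the kernel and sum: 0·1 + 10·1 + 6·-1.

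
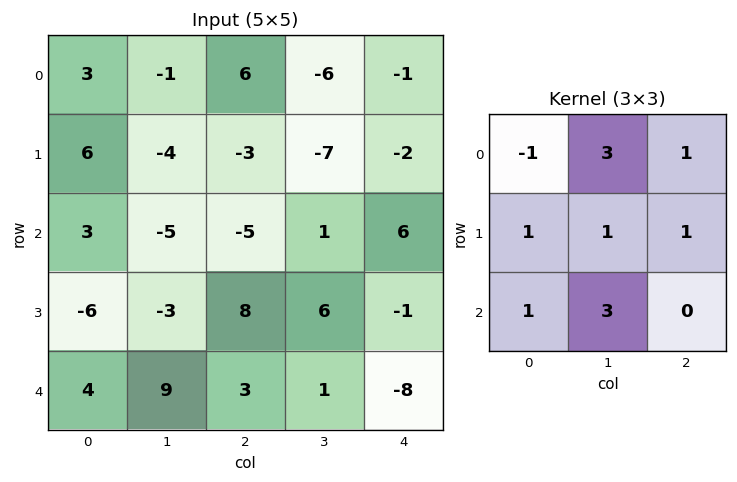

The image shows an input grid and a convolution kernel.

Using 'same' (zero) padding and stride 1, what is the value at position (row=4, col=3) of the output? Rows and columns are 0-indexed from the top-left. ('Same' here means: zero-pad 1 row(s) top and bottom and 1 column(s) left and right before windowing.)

The receptive field on the zero-padded input at this output position is [8 6 -1 / 3 1 -8 / 0 0 0]. Elementwise product with the kernel and sum: 8·-1 + 6·3 + -1·1 + 3·1 + 1·1 + -8·1 + 0·1 + 0·3.

5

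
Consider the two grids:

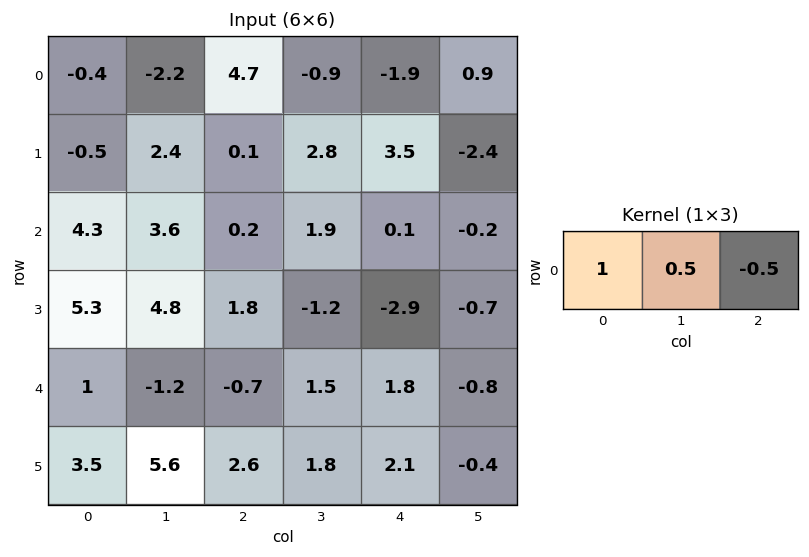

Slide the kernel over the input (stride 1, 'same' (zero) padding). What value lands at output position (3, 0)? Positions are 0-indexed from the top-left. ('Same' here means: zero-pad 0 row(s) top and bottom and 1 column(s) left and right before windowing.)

The receptive field on the zero-padded input at this output position is [0 5.3 4.8]. Elementwise product with the kernel and sum: 0·1 + 5.3·0.5 + 4.8·-0.5.

0.25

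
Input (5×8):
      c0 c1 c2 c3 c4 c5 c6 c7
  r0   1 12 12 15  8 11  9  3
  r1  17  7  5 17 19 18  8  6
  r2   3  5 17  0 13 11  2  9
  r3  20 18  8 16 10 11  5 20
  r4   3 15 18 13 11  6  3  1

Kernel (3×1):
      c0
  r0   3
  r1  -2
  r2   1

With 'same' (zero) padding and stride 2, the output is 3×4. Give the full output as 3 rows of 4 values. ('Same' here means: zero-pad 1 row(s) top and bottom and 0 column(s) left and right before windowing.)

15 -19 3 -10
65 -11 41 25
54 -12 8 9

Output[0,0]: The receptive field on the zero-padded input at this output position is [0 / 1 / 17]. Elementwise product with the kernel and sum: 0·3 + 1·-2 + 17·1.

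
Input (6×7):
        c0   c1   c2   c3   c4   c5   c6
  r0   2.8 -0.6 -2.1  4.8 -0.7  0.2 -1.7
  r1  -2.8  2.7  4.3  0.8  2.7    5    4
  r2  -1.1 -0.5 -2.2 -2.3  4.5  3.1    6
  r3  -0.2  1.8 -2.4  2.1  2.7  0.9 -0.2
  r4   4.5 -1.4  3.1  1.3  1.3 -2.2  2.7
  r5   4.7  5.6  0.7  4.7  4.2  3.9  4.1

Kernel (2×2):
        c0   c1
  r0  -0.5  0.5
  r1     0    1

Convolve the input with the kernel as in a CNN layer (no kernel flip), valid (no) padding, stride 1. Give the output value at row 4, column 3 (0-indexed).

The receptive field on the input at this output position is [1.3 1.3 / 4.7 4.2]. Elementwise product with the kernel and sum: 1.3·-0.5 + 1.3·0.5 + 4.2·1.

4.2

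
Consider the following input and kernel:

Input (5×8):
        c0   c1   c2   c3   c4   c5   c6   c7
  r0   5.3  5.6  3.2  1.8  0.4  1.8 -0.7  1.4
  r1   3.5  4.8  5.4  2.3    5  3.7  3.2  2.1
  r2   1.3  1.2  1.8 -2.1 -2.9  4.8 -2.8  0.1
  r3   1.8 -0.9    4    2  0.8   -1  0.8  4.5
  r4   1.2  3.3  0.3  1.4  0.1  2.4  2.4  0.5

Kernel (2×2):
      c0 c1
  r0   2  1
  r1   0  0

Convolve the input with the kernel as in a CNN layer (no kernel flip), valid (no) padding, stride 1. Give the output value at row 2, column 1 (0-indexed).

4.2

The receptive field on the input at this output position is [1.2 1.8 / -0.9 4]. Elementwise product with the kernel and sum: 1.2·2 + 1.8·1.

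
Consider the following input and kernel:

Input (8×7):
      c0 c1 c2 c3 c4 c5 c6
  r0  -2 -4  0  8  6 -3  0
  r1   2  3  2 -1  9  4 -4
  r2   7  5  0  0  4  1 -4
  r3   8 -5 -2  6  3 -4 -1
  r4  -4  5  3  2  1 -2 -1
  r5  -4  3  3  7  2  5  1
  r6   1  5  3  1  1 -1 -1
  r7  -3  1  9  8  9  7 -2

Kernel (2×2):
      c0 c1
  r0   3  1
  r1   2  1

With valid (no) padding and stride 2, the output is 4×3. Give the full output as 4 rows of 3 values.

-3 11 37
37 2 15
-12 24 10
3 36 27

Output[0,0]: The receptive field on the input at this output position is [-2 -4 / 2 3]. Elementwise product with the kernel and sum: -2·3 + -4·1 + 2·2 + 3·1.
Output[0,1]: The receptive field on the input at this output position is [0 8 / 2 -1]. Elementwise product with the kernel and sum: 0·3 + 8·1 + 2·2 + -1·1.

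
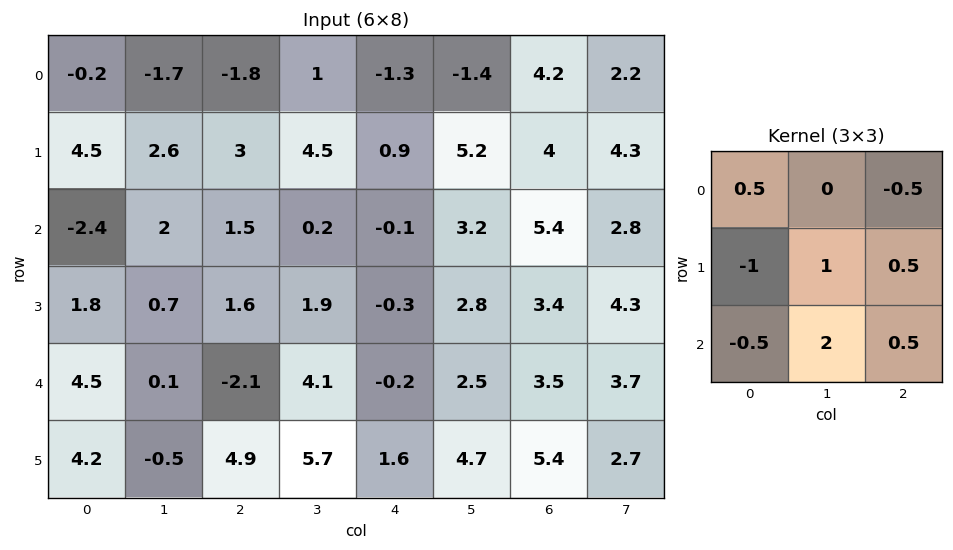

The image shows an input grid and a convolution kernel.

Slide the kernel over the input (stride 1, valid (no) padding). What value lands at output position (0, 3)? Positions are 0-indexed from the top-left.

The receptive field on the input at this output position is [1 -1.3 -1.4 / 4.5 0.9 5.2 / 0.2 -0.1 3.2]. Elementwise product with the kernel and sum: 1·0.5 + -1.4·-0.5 + 4.5·-1 + 0.9·1 + 5.2·0.5 + 0.2·-0.5 + -0.1·2 + 3.2·0.5.

1.5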